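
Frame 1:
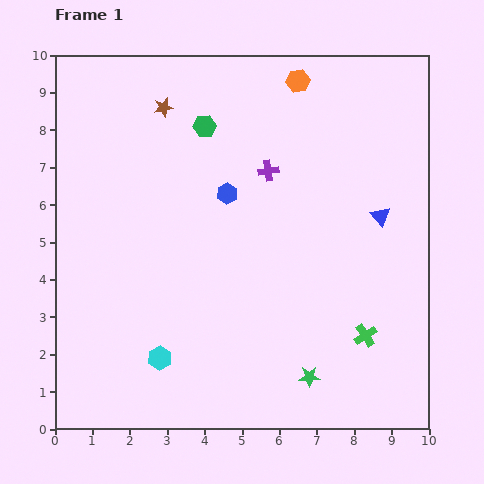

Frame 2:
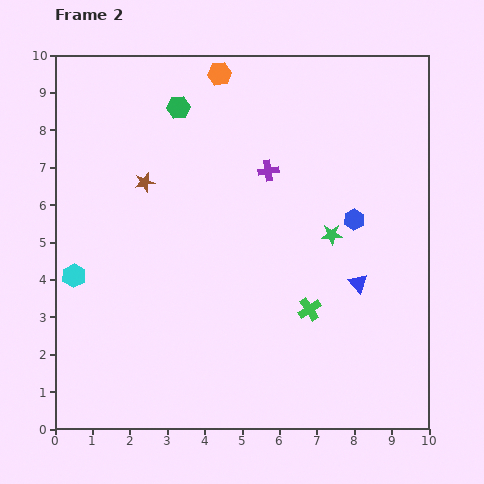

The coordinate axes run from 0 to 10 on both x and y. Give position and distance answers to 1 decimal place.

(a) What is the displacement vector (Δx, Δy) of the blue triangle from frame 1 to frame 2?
(-0.6, -1.8)

The blue triangle was at (8.7, 5.7) in frame 1 and (8.1, 3.9) in frame 2.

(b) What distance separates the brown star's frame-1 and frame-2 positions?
2.1

The brown star moved from (2.9, 8.6) to (2.4, 6.6), a distance of √(0.5² + 2.0²) ≈ 2.1.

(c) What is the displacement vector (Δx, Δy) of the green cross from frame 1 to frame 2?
(-1.5, 0.7)

The green cross was at (8.3, 2.5) in frame 1 and (6.8, 3.2) in frame 2.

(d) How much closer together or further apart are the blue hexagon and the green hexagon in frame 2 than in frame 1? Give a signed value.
+3.7

Distance in frame 1: 1.9. Distance in frame 2: 5.6.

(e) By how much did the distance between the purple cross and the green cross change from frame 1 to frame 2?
-1.2

Distance in frame 1: 5.1. Distance in frame 2: 3.9.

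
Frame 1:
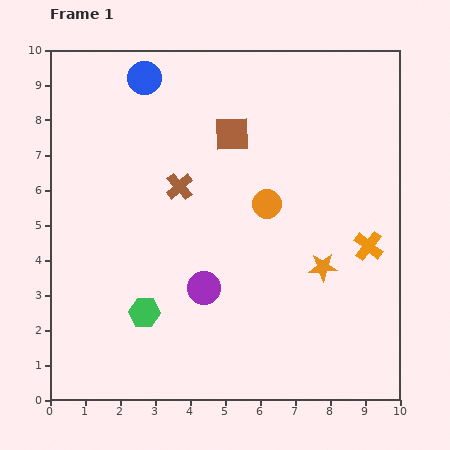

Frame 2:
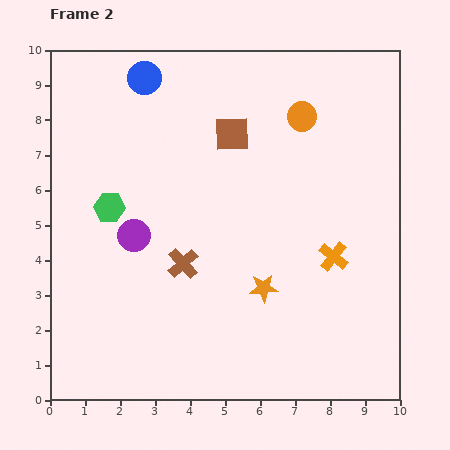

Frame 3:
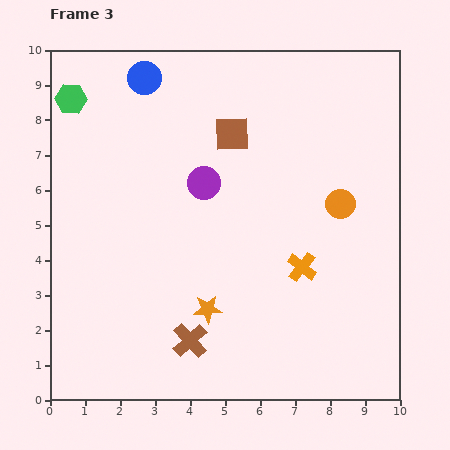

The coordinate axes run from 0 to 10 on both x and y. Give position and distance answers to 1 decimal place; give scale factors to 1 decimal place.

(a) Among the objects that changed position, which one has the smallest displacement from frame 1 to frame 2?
the orange cross

(moved 1.0)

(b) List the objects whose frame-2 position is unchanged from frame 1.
the blue circle, the brown square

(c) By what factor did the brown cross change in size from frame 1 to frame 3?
1.3×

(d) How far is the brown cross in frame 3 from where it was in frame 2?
2.2

The brown cross moved from (3.8, 3.9) to (4.0, 1.7), a distance of √(0.2² + 2.2²) ≈ 2.2.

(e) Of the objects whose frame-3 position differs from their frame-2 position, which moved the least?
the orange cross

(moved 0.9)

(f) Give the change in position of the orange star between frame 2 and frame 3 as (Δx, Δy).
(-1.6, -0.6)

The orange star was at (6.1, 3.2) in frame 2 and (4.5, 2.6) in frame 3.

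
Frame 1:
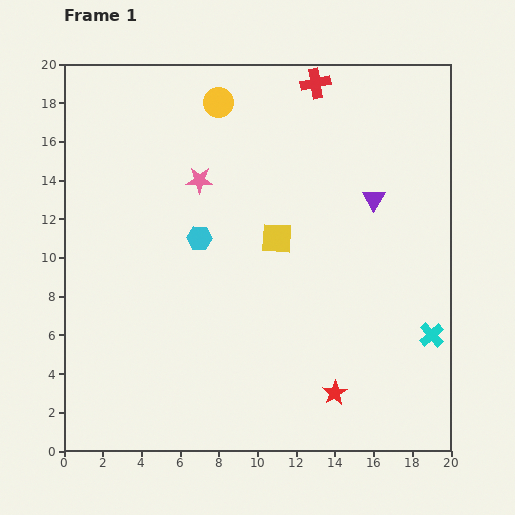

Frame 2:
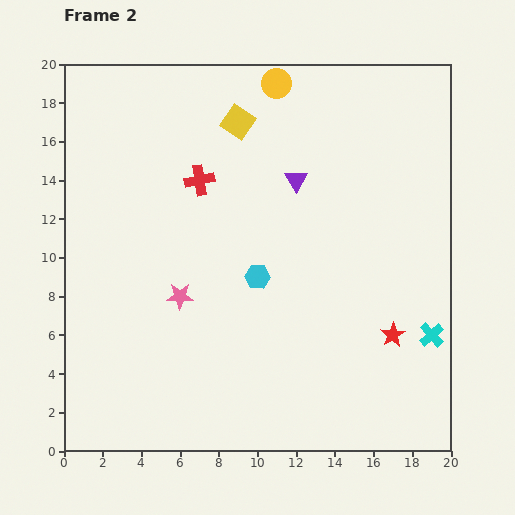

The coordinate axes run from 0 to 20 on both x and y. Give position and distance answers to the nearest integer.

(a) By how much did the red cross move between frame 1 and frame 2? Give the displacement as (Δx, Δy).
(-6, -5)

The red cross was at (13, 19) in frame 1 and (7, 14) in frame 2.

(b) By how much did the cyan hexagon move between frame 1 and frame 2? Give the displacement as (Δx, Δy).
(3, -2)

The cyan hexagon was at (7, 11) in frame 1 and (10, 9) in frame 2.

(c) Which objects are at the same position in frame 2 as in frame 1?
the cyan cross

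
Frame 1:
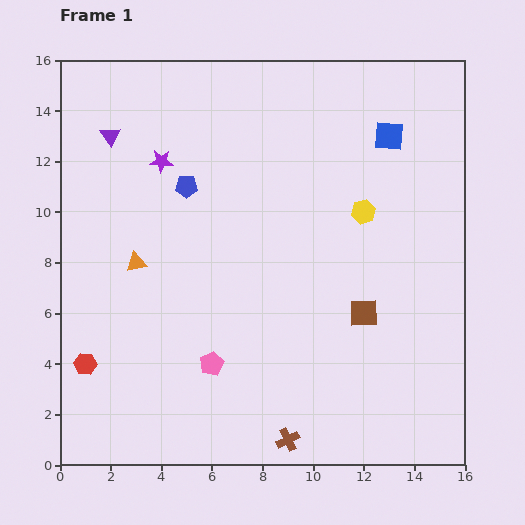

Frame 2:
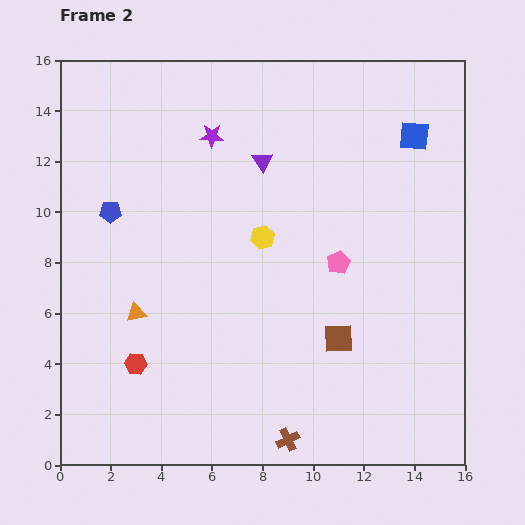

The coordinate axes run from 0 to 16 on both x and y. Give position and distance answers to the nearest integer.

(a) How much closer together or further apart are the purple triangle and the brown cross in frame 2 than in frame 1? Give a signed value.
-3

Distance in frame 1: 14. Distance in frame 2: 11.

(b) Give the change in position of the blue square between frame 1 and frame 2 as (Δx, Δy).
(1, 0)

The blue square was at (13, 13) in frame 1 and (14, 13) in frame 2.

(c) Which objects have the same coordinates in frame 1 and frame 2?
the brown cross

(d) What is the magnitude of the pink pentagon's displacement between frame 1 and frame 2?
6

The pink pentagon moved from (6, 4) to (11, 8), a distance of √(5² + 4²) ≈ 6.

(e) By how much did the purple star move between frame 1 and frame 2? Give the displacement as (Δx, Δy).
(2, 1)

The purple star was at (4, 12) in frame 1 and (6, 13) in frame 2.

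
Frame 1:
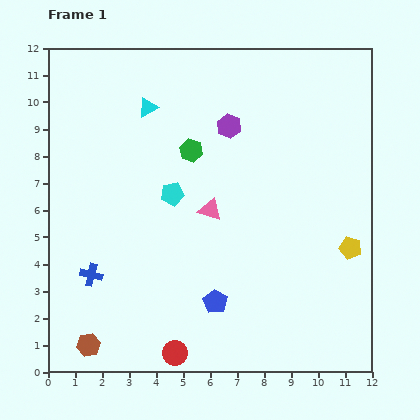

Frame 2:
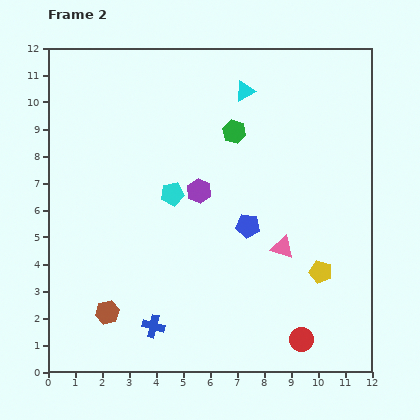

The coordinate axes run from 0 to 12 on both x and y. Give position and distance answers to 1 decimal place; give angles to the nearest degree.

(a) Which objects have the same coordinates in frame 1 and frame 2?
the cyan pentagon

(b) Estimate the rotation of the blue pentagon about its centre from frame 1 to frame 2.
24° counter-clockwise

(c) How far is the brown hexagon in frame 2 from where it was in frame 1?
1.4

The brown hexagon moved from (1.5, 1.0) to (2.2, 2.2), a distance of √(0.7² + 1.2²) ≈ 1.4.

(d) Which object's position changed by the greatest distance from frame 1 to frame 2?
the red circle

(moved 4.7; next 3.6)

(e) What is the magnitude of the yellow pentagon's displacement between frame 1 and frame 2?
1.4

The yellow pentagon moved from (11.2, 4.6) to (10.1, 3.7), a distance of √(1.1² + 0.9²) ≈ 1.4.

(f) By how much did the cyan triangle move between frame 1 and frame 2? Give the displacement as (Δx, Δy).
(3.6, 0.6)

The cyan triangle was at (3.7, 9.8) in frame 1 and (7.3, 10.4) in frame 2.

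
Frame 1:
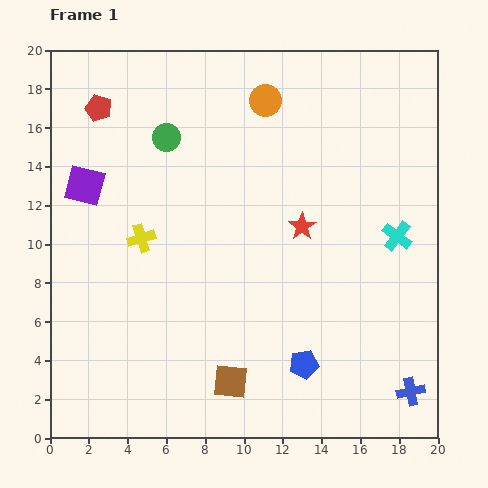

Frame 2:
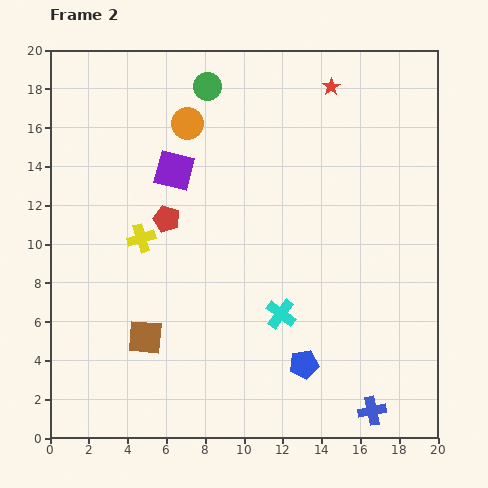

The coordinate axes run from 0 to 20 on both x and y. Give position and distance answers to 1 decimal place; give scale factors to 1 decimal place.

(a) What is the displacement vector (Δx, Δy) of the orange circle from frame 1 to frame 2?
(-4.0, -1.2)

The orange circle was at (11.1, 17.4) in frame 1 and (7.1, 16.2) in frame 2.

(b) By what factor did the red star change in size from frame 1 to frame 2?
0.6×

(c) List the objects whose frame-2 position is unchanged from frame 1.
the yellow cross, the blue pentagon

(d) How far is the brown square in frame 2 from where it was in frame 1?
5.0

The brown square moved from (9.3, 2.9) to (4.9, 5.2), a distance of √(4.4² + 2.3²) ≈ 5.0.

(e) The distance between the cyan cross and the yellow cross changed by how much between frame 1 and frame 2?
-5.0

Distance in frame 1: 13.2. Distance in frame 2: 8.2.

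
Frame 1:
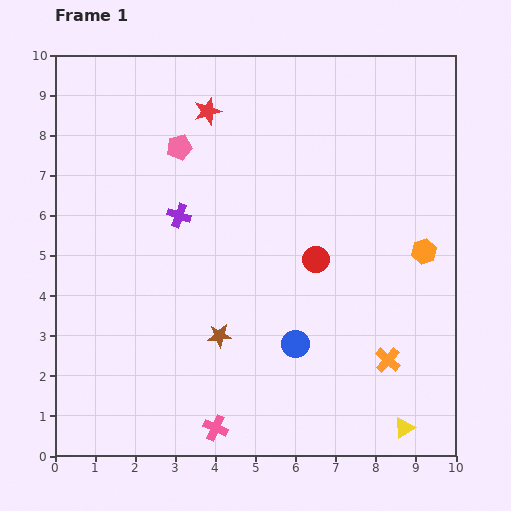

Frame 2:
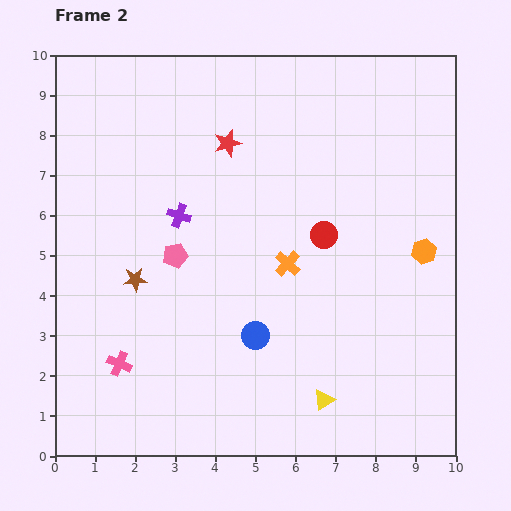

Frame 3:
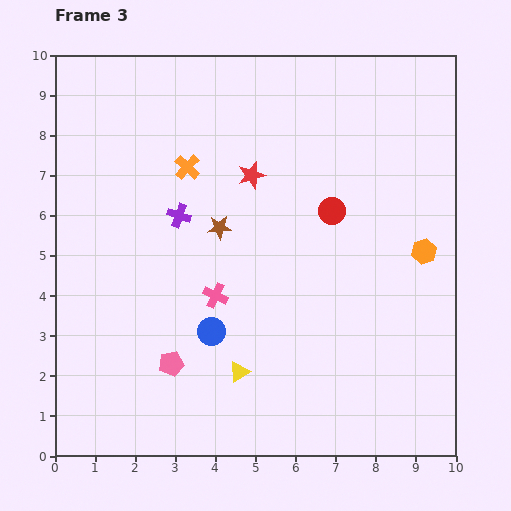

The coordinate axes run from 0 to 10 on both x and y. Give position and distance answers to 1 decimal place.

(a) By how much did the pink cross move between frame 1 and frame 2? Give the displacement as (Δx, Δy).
(-2.4, 1.6)

The pink cross was at (4.0, 0.7) in frame 1 and (1.6, 2.3) in frame 2.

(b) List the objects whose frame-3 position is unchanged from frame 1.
the orange hexagon, the purple cross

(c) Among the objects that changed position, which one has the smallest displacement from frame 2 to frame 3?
the red circle

(moved 0.6)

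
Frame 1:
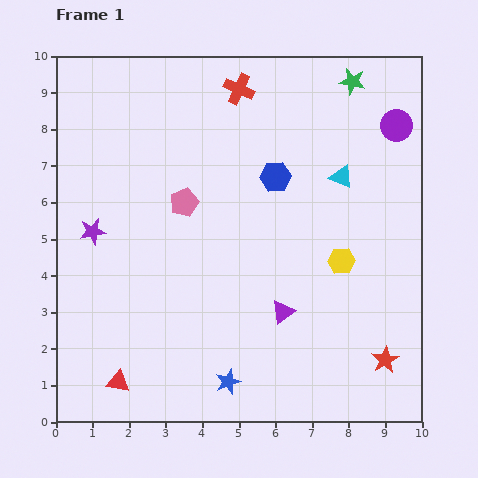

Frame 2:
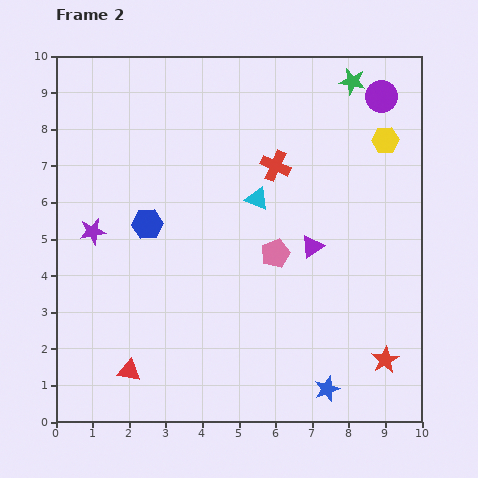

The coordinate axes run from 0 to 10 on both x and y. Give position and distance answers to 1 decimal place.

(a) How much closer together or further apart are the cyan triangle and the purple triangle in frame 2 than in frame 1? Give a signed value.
-2.0

Distance in frame 1: 4.0. Distance in frame 2: 2.0.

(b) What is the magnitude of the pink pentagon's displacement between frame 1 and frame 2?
2.9

The pink pentagon moved from (3.5, 6.0) to (6.0, 4.6), a distance of √(2.5² + 1.4²) ≈ 2.9.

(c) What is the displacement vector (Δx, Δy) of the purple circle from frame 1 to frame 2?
(-0.4, 0.8)

The purple circle was at (9.3, 8.1) in frame 1 and (8.9, 8.9) in frame 2.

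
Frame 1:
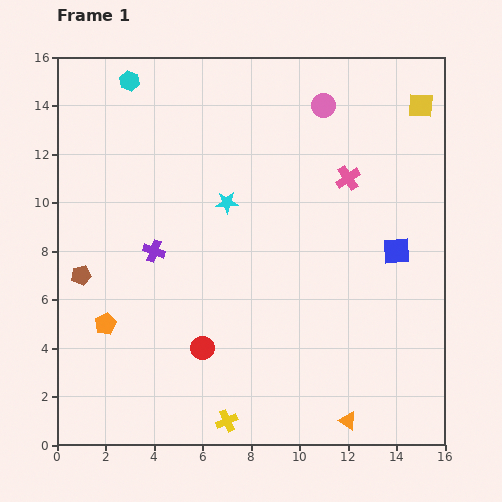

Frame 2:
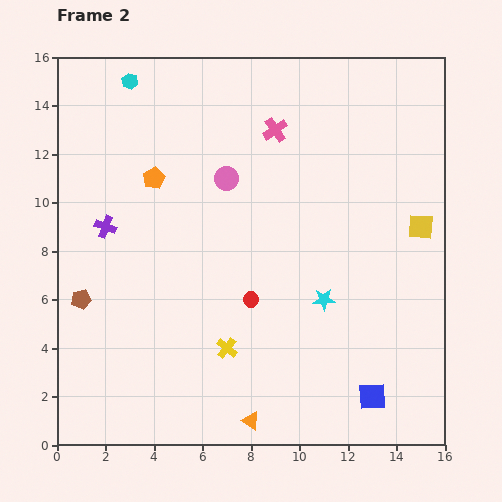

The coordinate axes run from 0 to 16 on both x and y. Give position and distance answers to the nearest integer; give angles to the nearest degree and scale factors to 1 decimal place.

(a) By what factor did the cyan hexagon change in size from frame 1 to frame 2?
0.8×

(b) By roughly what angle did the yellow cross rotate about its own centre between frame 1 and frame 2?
29° counter-clockwise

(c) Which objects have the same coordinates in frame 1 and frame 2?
the cyan hexagon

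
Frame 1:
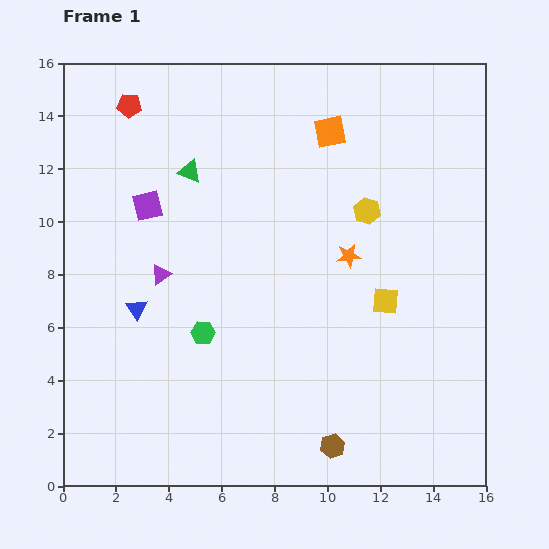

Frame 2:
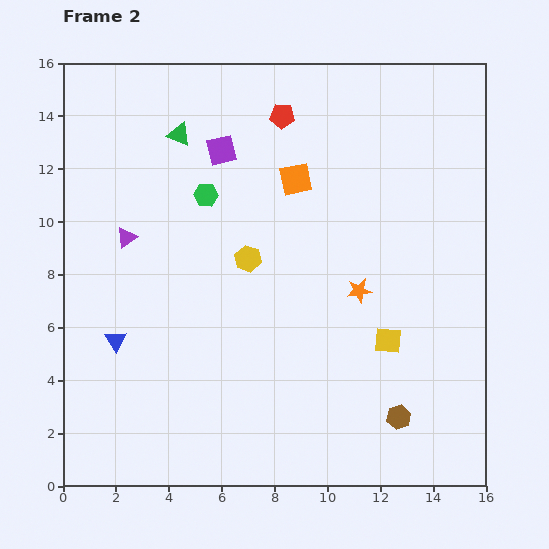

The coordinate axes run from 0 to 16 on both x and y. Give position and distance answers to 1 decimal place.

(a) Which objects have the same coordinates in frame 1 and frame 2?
none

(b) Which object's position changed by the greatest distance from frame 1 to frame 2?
the red pentagon

(moved 5.8; next 5.2)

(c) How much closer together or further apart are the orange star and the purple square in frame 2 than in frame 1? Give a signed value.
-0.4

Distance in frame 1: 7.8. Distance in frame 2: 7.4.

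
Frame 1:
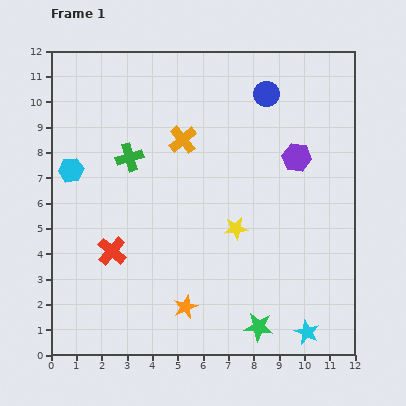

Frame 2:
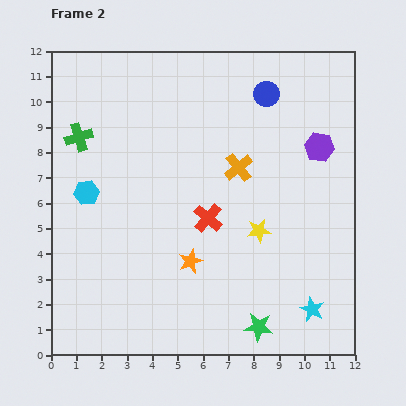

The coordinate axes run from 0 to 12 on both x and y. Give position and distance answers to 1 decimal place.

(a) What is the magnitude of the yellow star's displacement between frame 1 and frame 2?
0.9

The yellow star moved from (7.3, 5.0) to (8.2, 4.9), a distance of √(0.9² + 0.1²) ≈ 0.9.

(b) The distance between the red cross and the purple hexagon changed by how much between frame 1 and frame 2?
-3.0

Distance in frame 1: 8.2. Distance in frame 2: 5.2.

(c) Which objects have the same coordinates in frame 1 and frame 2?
the green star, the blue circle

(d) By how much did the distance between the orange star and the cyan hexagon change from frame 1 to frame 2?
-2.1

Distance in frame 1: 7.0. Distance in frame 2: 4.9.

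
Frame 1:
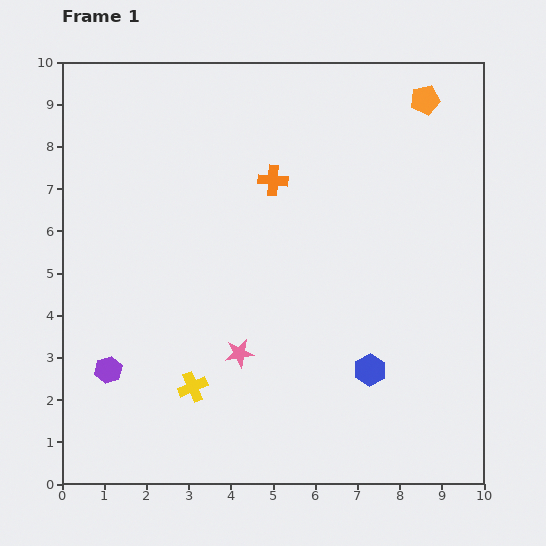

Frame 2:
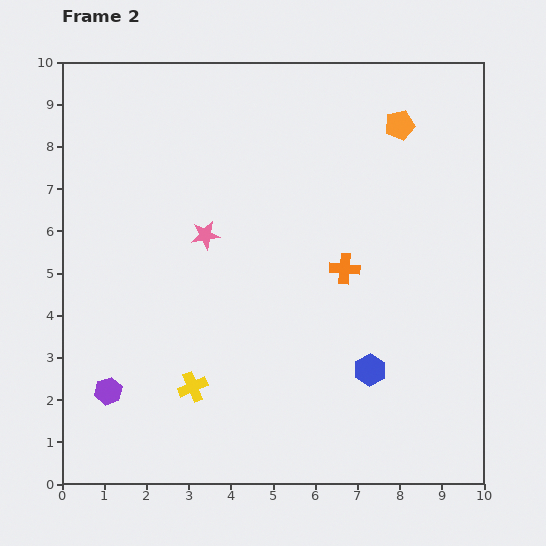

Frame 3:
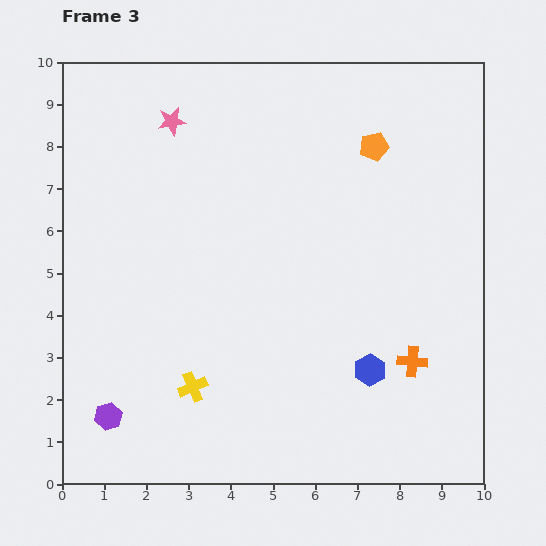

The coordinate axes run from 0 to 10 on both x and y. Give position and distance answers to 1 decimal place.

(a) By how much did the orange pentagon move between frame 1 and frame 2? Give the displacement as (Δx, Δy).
(-0.6, -0.6)

The orange pentagon was at (8.6, 9.1) in frame 1 and (8.0, 8.5) in frame 2.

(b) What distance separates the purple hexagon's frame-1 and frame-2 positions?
0.5

The purple hexagon moved from (1.1, 2.7) to (1.1, 2.2), a distance of √(0.0² + 0.5²) ≈ 0.5.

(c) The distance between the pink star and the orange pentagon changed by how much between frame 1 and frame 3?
-2.6

Distance in frame 1: 7.4. Distance in frame 3: 4.8.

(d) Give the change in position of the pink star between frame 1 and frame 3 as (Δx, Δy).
(-1.6, 5.5)

The pink star was at (4.2, 3.1) in frame 1 and (2.6, 8.6) in frame 3.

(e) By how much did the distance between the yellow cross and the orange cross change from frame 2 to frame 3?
+0.6

Distance in frame 2: 4.6. Distance in frame 3: 5.2.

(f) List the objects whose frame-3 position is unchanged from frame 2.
the yellow cross, the blue hexagon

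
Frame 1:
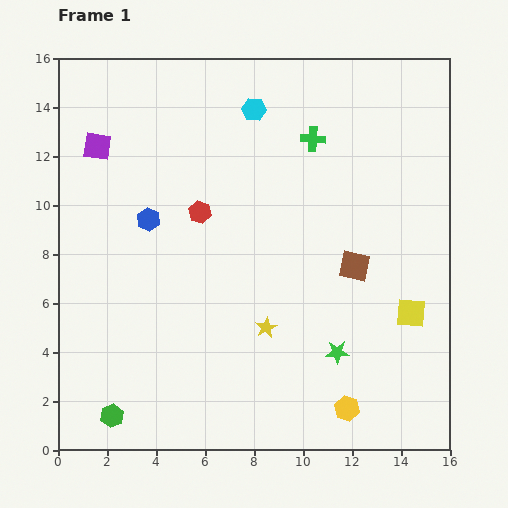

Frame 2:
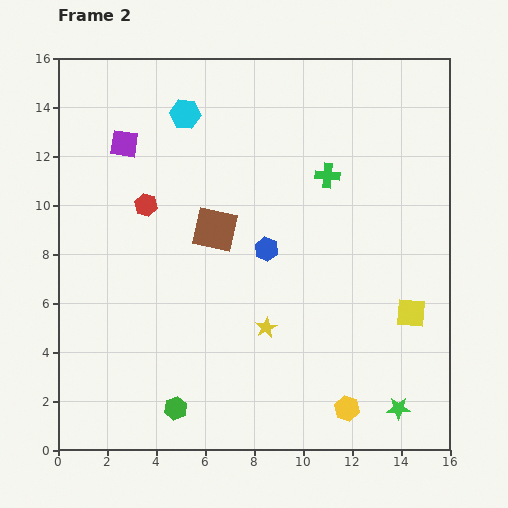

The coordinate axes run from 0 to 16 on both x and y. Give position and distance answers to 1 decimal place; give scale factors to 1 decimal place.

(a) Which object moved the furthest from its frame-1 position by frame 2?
the brown square

(moved 5.9; next 4.9)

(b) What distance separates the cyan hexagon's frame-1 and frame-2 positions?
2.8

The cyan hexagon moved from (8.0, 13.9) to (5.2, 13.7), a distance of √(2.8² + 0.2²) ≈ 2.8.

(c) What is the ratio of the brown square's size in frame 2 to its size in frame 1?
1.5×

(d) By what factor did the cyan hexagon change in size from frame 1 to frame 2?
1.3×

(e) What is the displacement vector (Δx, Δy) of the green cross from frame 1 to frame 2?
(0.6, -1.5)

The green cross was at (10.4, 12.7) in frame 1 and (11.0, 11.2) in frame 2.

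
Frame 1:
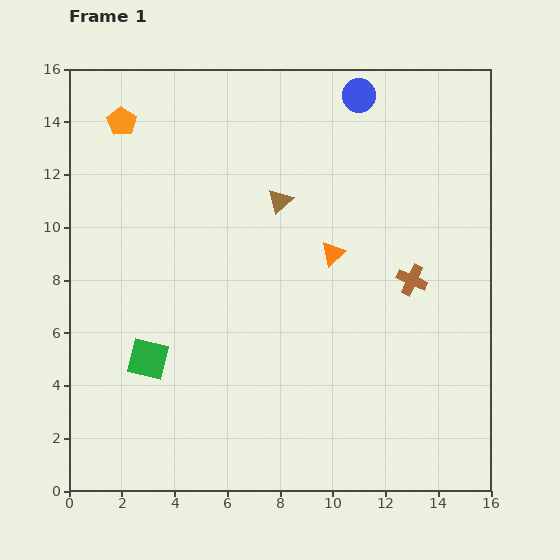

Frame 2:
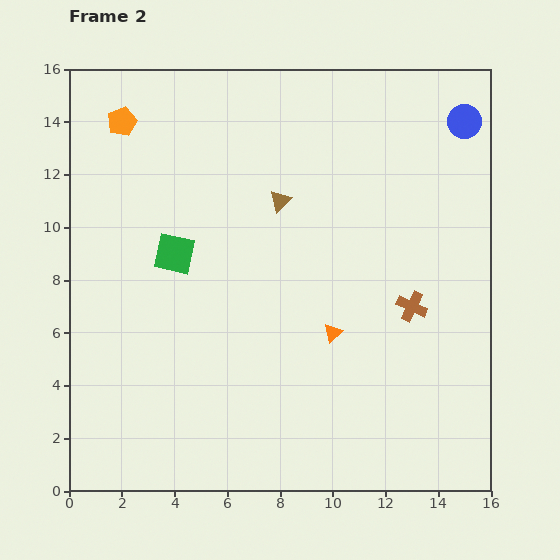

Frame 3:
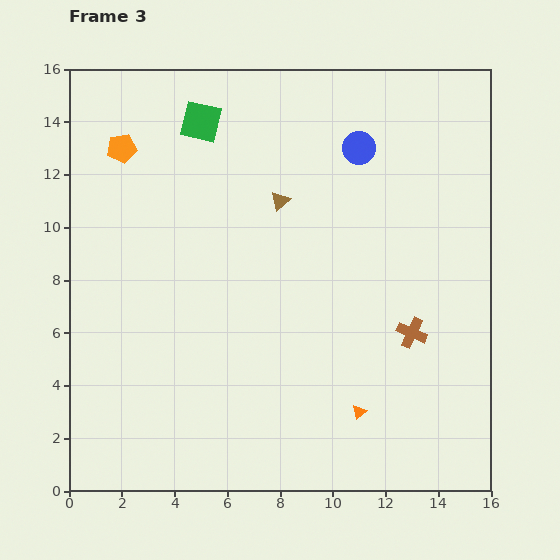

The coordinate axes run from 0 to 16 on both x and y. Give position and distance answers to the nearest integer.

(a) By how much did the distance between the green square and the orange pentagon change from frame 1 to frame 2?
-4

Distance in frame 1: 9. Distance in frame 2: 5.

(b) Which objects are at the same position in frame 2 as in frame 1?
the orange pentagon, the brown triangle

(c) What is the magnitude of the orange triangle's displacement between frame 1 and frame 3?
6

The orange triangle moved from (10, 9) to (11, 3), a distance of √(1² + 6²) ≈ 6.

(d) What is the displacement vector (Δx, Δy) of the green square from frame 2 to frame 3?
(1, 5)

The green square was at (4, 9) in frame 2 and (5, 14) in frame 3.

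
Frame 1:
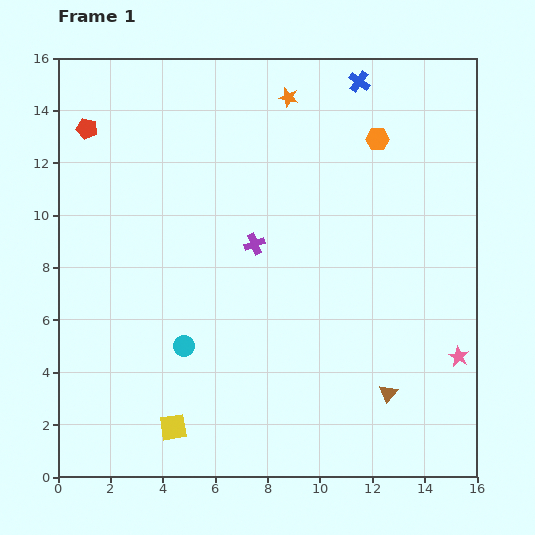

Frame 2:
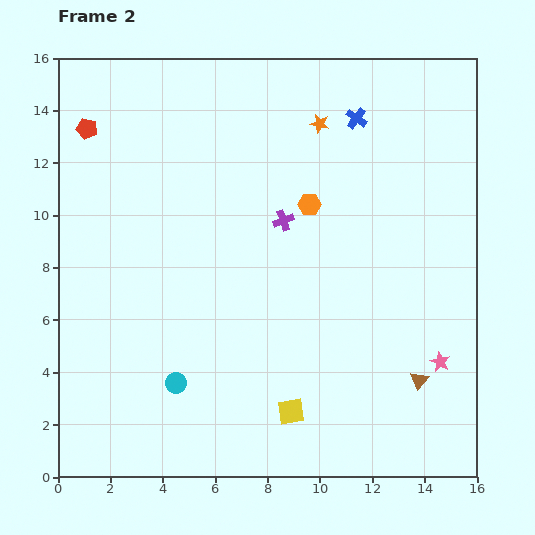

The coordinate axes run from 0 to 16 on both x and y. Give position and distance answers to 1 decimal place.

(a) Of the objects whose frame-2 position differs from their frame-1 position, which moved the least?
the pink star

(moved 0.7)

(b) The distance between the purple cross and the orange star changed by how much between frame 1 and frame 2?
-1.7

Distance in frame 1: 5.7. Distance in frame 2: 4.0.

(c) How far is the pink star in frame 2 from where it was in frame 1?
0.7

The pink star moved from (15.3, 4.6) to (14.6, 4.4), a distance of √(0.7² + 0.2²) ≈ 0.7.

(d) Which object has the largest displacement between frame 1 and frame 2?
the yellow square

(moved 4.5; next 3.6)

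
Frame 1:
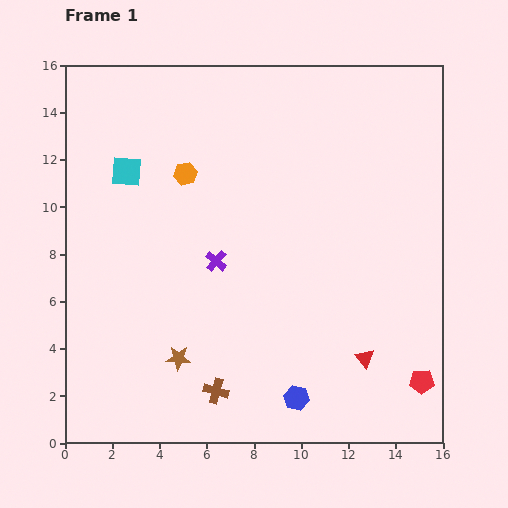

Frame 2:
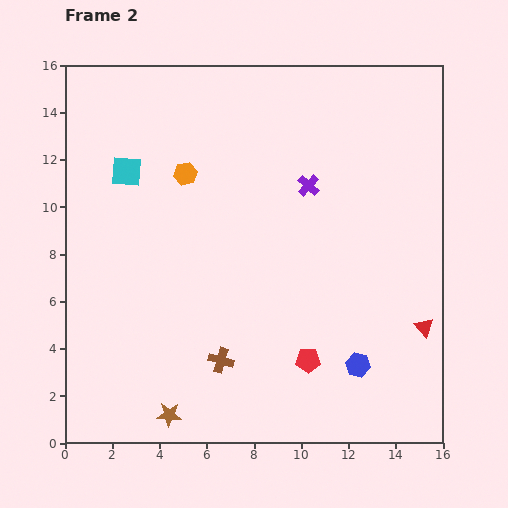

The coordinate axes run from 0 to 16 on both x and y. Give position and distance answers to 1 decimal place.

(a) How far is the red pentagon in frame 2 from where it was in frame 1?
4.9

The red pentagon moved from (15.1, 2.6) to (10.3, 3.5), a distance of √(4.8² + 0.9²) ≈ 4.9.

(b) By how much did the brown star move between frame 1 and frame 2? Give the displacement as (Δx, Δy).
(-0.4, -2.4)

The brown star was at (4.8, 3.6) in frame 1 and (4.4, 1.2) in frame 2.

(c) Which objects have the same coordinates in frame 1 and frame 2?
the orange hexagon, the cyan square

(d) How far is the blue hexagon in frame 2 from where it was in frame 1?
3.0

The blue hexagon moved from (9.8, 1.9) to (12.4, 3.3), a distance of √(2.6² + 1.4²) ≈ 3.0.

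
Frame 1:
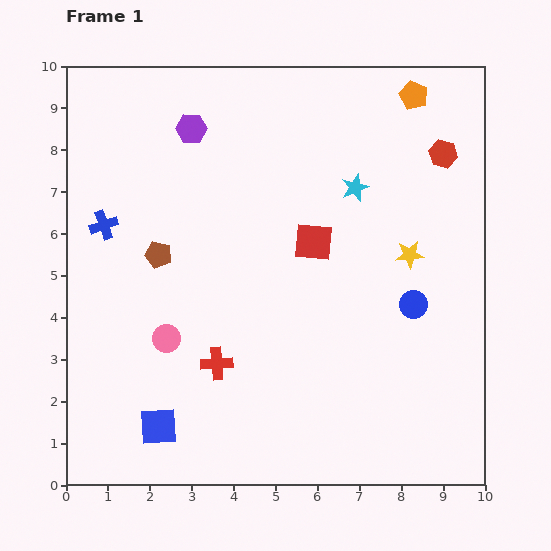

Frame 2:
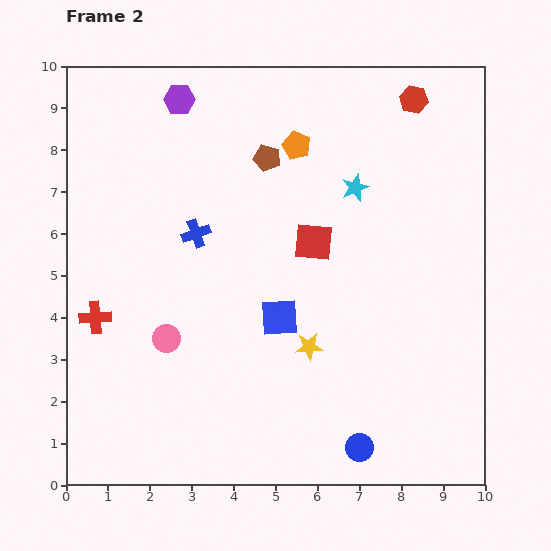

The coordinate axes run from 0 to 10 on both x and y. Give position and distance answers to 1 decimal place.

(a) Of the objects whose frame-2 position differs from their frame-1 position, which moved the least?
the purple hexagon

(moved 0.8)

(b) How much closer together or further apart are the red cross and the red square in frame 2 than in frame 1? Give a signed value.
+1.8

Distance in frame 1: 3.7. Distance in frame 2: 5.5.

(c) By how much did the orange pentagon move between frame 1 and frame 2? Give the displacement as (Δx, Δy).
(-2.8, -1.2)

The orange pentagon was at (8.3, 9.3) in frame 1 and (5.5, 8.1) in frame 2.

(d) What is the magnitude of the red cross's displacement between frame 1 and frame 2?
3.1

The red cross moved from (3.6, 2.9) to (0.7, 4.0), a distance of √(2.9² + 1.1²) ≈ 3.1.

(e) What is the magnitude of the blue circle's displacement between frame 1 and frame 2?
3.6

The blue circle moved from (8.3, 4.3) to (7.0, 0.9), a distance of √(1.3² + 3.4²) ≈ 3.6.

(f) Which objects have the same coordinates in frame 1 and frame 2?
the cyan star, the red square, the pink circle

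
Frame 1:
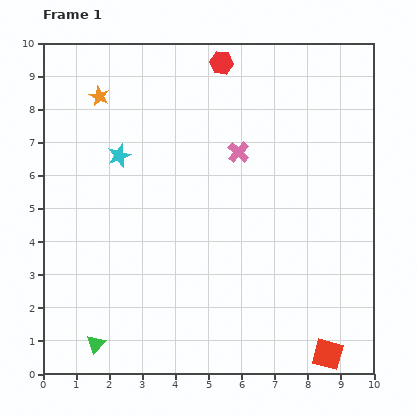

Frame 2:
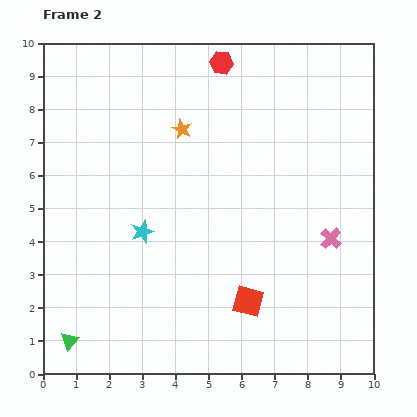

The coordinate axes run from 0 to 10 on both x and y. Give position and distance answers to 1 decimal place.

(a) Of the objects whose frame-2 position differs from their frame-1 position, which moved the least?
the green triangle

(moved 0.8)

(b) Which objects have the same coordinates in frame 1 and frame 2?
the red hexagon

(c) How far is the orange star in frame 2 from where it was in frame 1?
2.7

The orange star moved from (1.7, 8.4) to (4.2, 7.4), a distance of √(2.5² + 1.0²) ≈ 2.7.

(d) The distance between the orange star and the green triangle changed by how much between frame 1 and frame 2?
-0.3

Distance in frame 1: 7.5. Distance in frame 2: 7.2.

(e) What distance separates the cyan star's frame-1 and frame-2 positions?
2.4

The cyan star moved from (2.3, 6.6) to (3.0, 4.3), a distance of √(0.7² + 2.3²) ≈ 2.4.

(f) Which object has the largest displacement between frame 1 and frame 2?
the pink cross

(moved 3.8; next 2.9)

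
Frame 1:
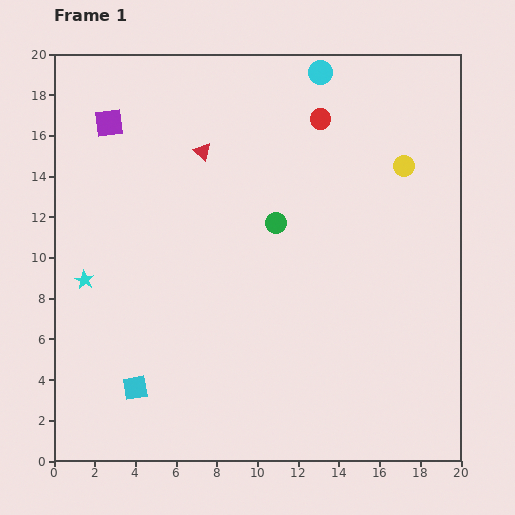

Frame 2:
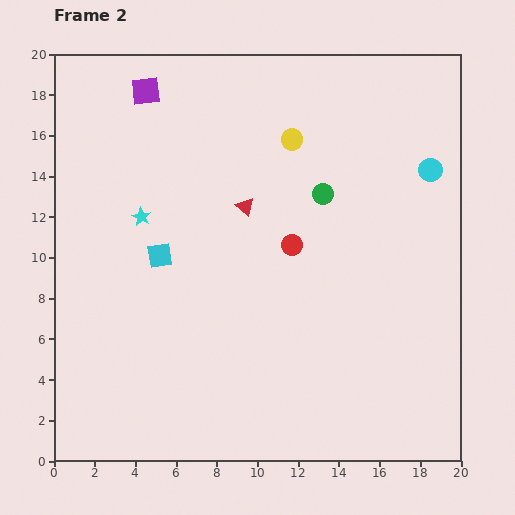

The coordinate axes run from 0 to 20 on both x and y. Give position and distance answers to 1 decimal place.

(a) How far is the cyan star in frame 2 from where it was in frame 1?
4.2

The cyan star moved from (1.5, 8.9) to (4.3, 12.0), a distance of √(2.8² + 3.1²) ≈ 4.2.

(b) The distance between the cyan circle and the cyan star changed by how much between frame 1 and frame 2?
-1.0

Distance in frame 1: 15.4. Distance in frame 2: 14.4.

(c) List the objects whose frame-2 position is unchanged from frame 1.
none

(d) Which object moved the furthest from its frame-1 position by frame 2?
the cyan circle

(moved 7.2; next 6.6)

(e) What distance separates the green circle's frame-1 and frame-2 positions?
2.7

The green circle moved from (10.9, 11.7) to (13.2, 13.1), a distance of √(2.3² + 1.4²) ≈ 2.7.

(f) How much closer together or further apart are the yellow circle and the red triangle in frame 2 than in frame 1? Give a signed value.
-5.9

Distance in frame 1: 9.9. Distance in frame 2: 4.0.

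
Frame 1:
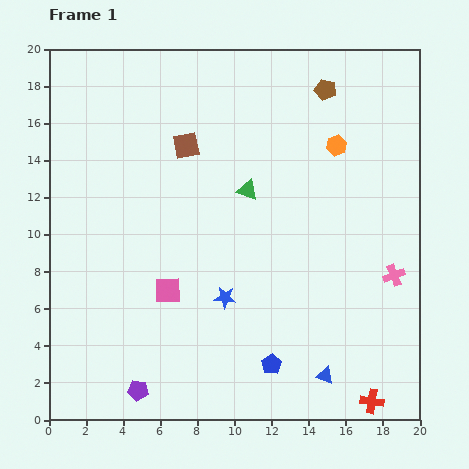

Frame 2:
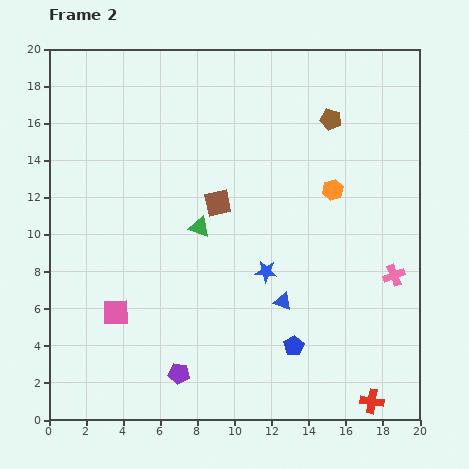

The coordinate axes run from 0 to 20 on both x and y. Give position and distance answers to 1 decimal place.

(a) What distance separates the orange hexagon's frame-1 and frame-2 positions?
2.4

The orange hexagon moved from (15.5, 14.8) to (15.3, 12.4), a distance of √(0.2² + 2.4²) ≈ 2.4.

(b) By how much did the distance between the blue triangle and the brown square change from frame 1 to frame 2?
-8.1

Distance in frame 1: 14.5. Distance in frame 2: 6.4.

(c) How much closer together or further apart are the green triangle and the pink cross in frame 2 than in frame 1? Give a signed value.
+1.7

Distance in frame 1: 9.1. Distance in frame 2: 10.8.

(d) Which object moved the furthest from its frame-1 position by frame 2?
the blue triangle

(moved 4.6; next 3.5)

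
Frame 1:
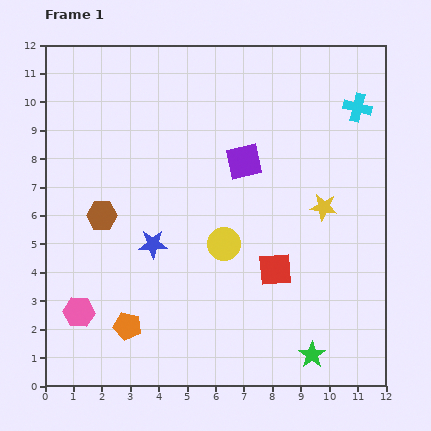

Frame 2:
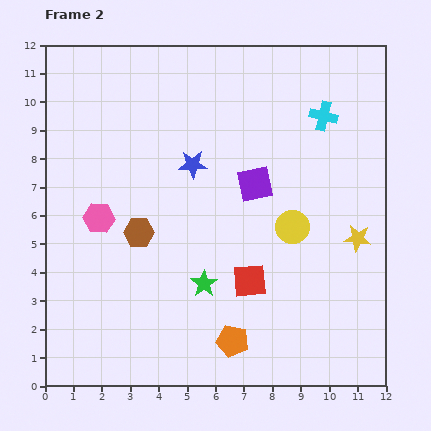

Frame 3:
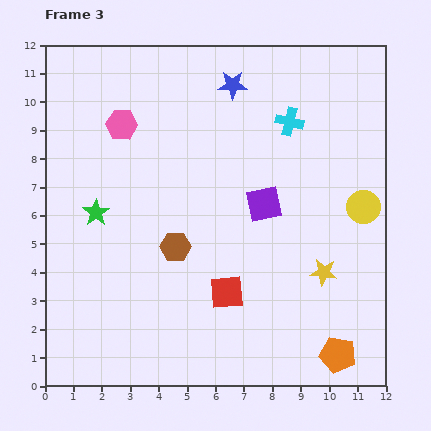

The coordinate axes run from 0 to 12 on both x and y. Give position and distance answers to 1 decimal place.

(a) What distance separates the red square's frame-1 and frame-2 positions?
1.0

The red square moved from (8.1, 4.1) to (7.2, 3.7), a distance of √(0.9² + 0.4²) ≈ 1.0.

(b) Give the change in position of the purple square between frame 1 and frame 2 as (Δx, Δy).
(0.4, -0.8)

The purple square was at (7.0, 7.9) in frame 1 and (7.4, 7.1) in frame 2.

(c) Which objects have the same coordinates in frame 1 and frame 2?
none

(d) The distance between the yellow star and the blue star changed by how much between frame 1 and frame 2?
+0.3

Distance in frame 1: 6.1. Distance in frame 2: 6.4.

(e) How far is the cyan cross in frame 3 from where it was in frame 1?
2.5

The cyan cross moved from (11.0, 9.8) to (8.6, 9.3), a distance of √(2.4² + 0.5²) ≈ 2.5.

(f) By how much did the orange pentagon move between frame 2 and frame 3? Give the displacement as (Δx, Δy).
(3.7, -0.5)

The orange pentagon was at (6.6, 1.6) in frame 2 and (10.3, 1.1) in frame 3.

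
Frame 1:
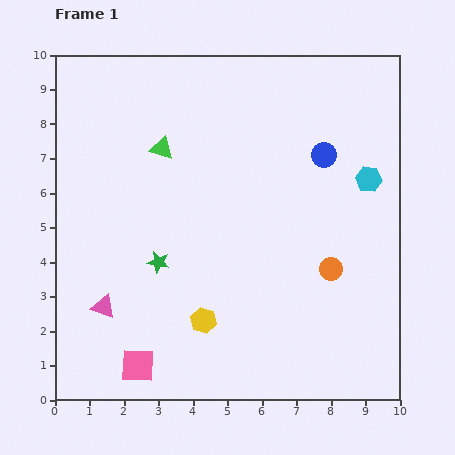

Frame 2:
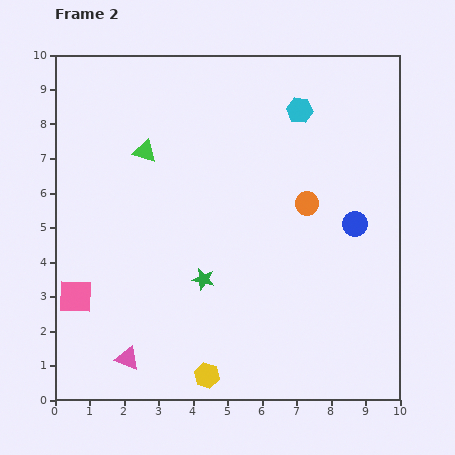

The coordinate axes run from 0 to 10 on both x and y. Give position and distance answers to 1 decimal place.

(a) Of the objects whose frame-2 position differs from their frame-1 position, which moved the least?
the green triangle

(moved 0.5)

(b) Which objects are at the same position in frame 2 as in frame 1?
none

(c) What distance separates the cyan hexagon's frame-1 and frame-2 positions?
2.8

The cyan hexagon moved from (9.1, 6.4) to (7.1, 8.4), a distance of √(2.0² + 2.0²) ≈ 2.8.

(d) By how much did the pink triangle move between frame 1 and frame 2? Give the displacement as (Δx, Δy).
(0.7, -1.5)

The pink triangle was at (1.4, 2.7) in frame 1 and (2.1, 1.2) in frame 2.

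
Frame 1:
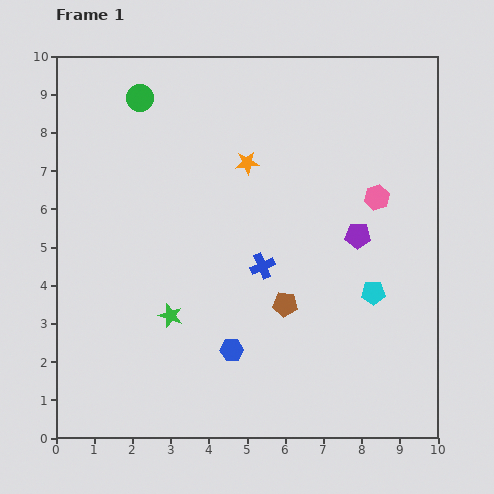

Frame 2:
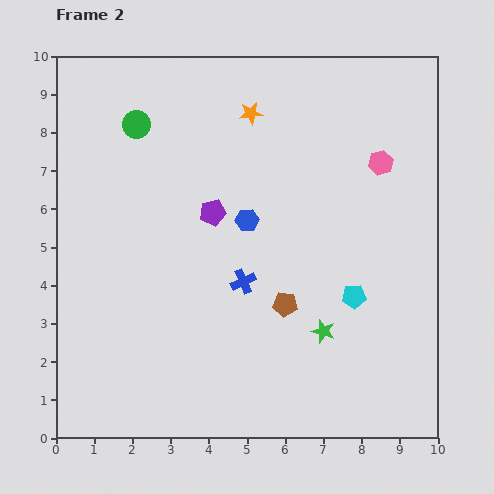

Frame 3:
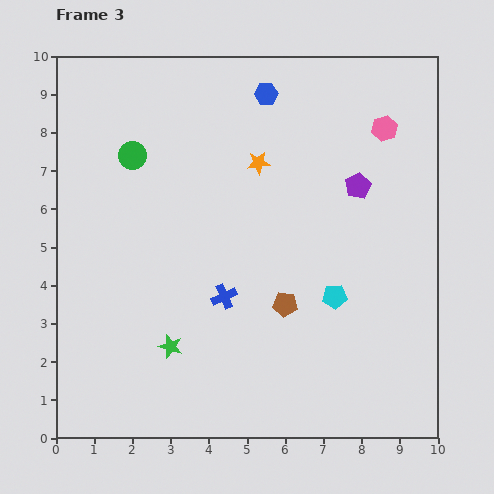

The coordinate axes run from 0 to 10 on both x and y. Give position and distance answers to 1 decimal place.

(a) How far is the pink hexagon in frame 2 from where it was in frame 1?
0.9

The pink hexagon moved from (8.4, 6.3) to (8.5, 7.2), a distance of √(0.1² + 0.9²) ≈ 0.9.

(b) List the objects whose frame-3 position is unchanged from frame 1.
the brown pentagon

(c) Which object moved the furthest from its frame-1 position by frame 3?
the blue hexagon

(moved 6.8; next 1.8)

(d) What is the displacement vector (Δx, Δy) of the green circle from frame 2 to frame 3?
(-0.1, -0.8)

The green circle was at (2.1, 8.2) in frame 2 and (2.0, 7.4) in frame 3.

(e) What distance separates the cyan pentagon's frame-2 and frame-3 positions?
0.5

The cyan pentagon moved from (7.8, 3.7) to (7.3, 3.7), a distance of √(0.5² + 0.0²) ≈ 0.5.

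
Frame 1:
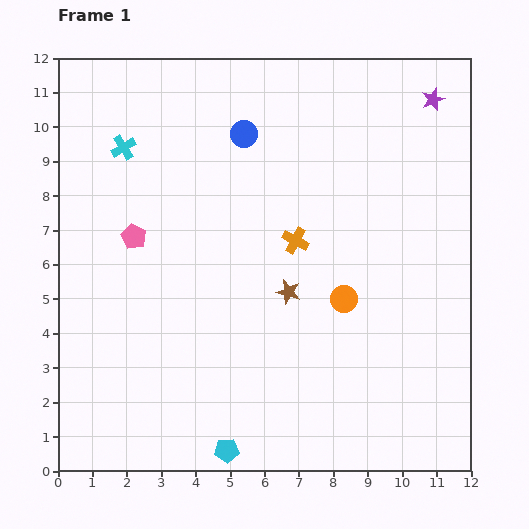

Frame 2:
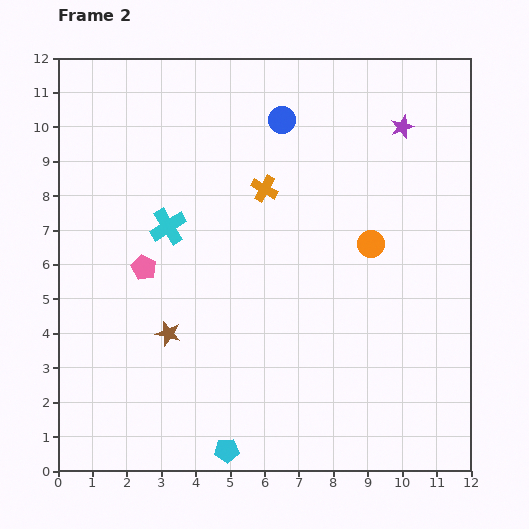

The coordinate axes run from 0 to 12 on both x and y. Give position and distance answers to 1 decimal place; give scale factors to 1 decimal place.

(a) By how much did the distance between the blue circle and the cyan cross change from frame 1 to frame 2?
+1.0

Distance in frame 1: 3.5. Distance in frame 2: 4.5.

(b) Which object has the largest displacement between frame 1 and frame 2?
the brown star

(moved 3.7; next 2.6)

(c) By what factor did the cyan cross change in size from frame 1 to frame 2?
1.5×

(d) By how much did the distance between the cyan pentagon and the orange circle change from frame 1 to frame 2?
+1.7

Distance in frame 1: 5.6. Distance in frame 2: 7.3.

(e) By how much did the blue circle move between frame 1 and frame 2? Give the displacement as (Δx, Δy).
(1.1, 0.4)

The blue circle was at (5.4, 9.8) in frame 1 and (6.5, 10.2) in frame 2.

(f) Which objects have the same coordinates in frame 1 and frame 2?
the cyan pentagon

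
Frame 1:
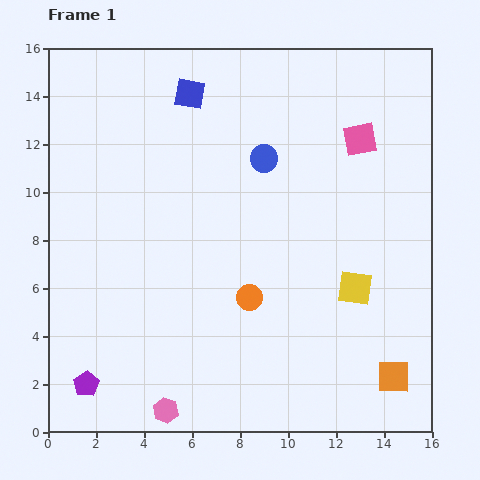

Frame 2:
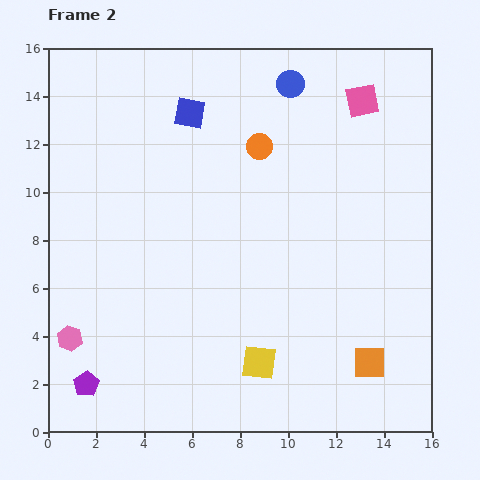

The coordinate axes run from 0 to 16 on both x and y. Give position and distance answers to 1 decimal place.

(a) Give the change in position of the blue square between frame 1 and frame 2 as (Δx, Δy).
(0.0, -0.8)

The blue square was at (5.9, 14.1) in frame 1 and (5.9, 13.3) in frame 2.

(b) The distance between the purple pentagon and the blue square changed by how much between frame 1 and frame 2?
-0.7

Distance in frame 1: 12.8. Distance in frame 2: 12.1.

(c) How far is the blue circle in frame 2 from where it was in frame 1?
3.3

The blue circle moved from (9.0, 11.4) to (10.1, 14.5), a distance of √(1.1² + 3.1²) ≈ 3.3.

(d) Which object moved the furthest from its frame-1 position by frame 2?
the orange circle

(moved 6.3; next 5.1)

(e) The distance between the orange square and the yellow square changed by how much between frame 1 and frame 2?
+0.6

Distance in frame 1: 4.0. Distance in frame 2: 4.6.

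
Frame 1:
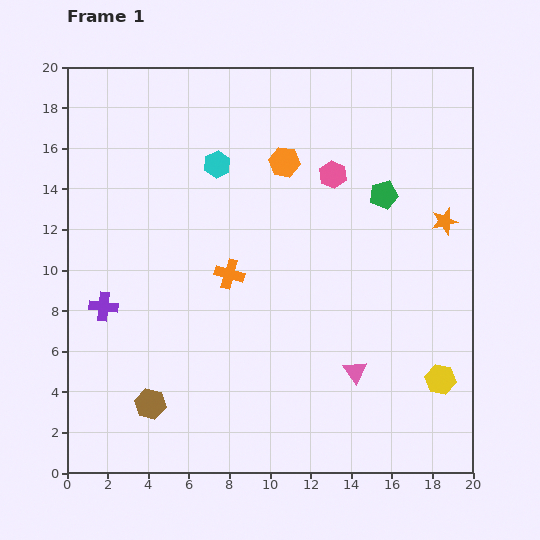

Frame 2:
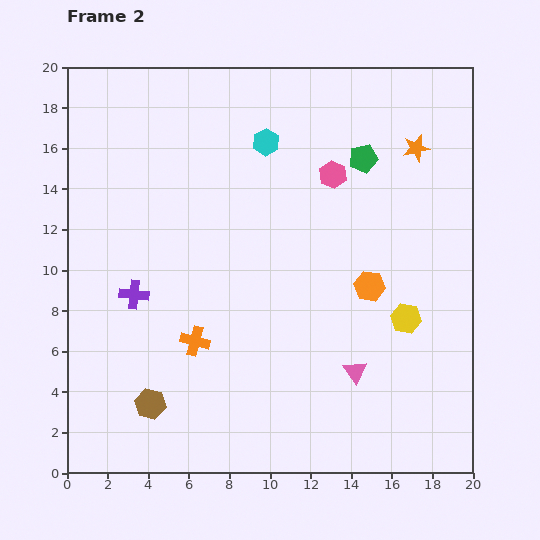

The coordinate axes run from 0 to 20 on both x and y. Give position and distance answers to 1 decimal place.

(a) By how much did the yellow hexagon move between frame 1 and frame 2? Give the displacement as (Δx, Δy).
(-1.7, 3.0)

The yellow hexagon was at (18.4, 4.6) in frame 1 and (16.7, 7.6) in frame 2.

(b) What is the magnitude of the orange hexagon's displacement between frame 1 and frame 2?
7.4

The orange hexagon moved from (10.7, 15.3) to (14.9, 9.2), a distance of √(4.2² + 6.1²) ≈ 7.4.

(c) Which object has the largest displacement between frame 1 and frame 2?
the orange hexagon

(moved 7.4; next 3.9)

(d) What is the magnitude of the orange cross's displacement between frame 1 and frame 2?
3.7

The orange cross moved from (8.0, 9.8) to (6.3, 6.5), a distance of √(1.7² + 3.3²) ≈ 3.7.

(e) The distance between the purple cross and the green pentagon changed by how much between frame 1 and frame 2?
-1.8

Distance in frame 1: 14.9. Distance in frame 2: 13.1.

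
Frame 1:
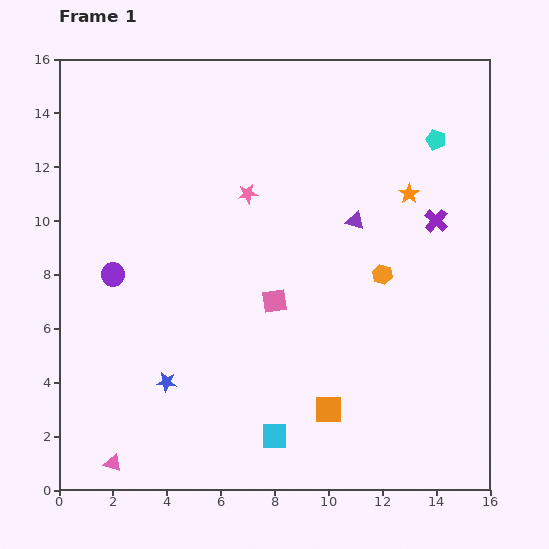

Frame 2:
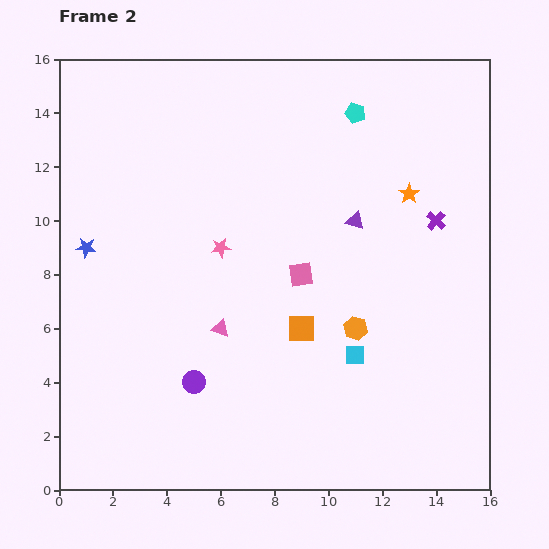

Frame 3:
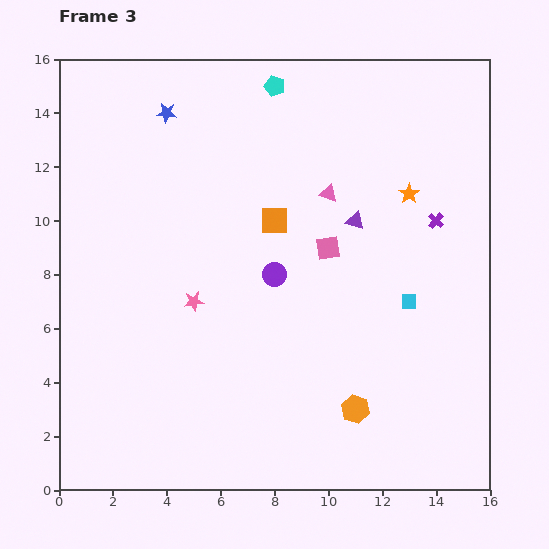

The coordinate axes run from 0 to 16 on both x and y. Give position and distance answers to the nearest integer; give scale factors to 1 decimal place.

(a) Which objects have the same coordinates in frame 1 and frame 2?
the purple cross, the orange star, the purple triangle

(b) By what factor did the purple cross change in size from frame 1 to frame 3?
0.7×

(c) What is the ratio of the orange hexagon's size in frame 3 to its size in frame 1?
1.4×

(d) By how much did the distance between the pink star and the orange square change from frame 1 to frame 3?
-5

Distance in frame 1: 9. Distance in frame 3: 4.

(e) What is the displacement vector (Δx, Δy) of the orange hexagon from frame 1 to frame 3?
(-1, -5)

The orange hexagon was at (12, 8) in frame 1 and (11, 3) in frame 3.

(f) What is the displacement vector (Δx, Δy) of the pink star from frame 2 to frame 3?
(-1, -2)

The pink star was at (6, 9) in frame 2 and (5, 7) in frame 3.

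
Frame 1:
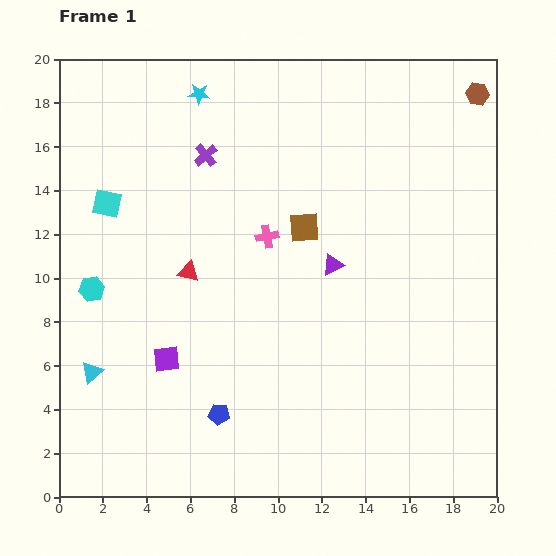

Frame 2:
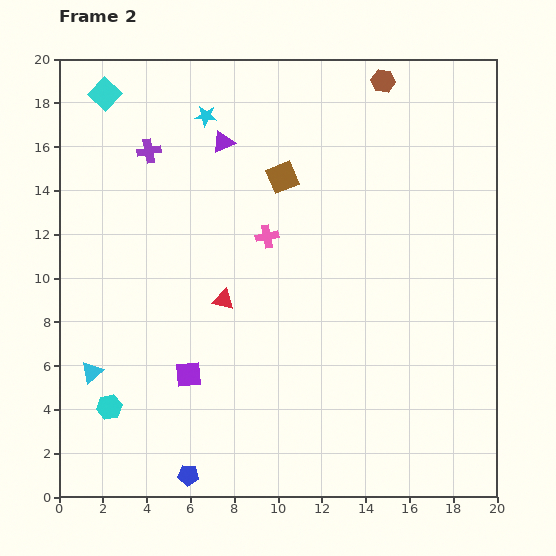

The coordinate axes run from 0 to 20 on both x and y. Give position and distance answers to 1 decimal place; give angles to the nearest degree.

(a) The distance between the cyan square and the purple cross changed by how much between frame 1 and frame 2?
-1.7

Distance in frame 1: 5.0. Distance in frame 2: 3.3.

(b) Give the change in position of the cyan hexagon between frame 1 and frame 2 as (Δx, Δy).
(0.8, -5.4)

The cyan hexagon was at (1.5, 9.5) in frame 1 and (2.3, 4.1) in frame 2.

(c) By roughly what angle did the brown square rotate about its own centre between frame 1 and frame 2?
18° counter-clockwise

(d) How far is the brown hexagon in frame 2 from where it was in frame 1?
4.3

The brown hexagon moved from (19.1, 18.4) to (14.8, 19.0), a distance of √(4.3² + 0.6²) ≈ 4.3.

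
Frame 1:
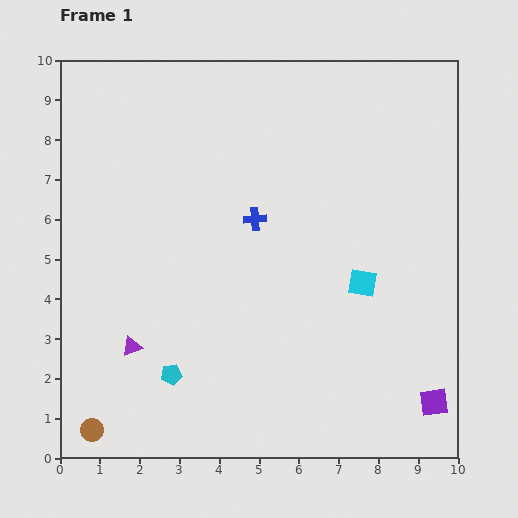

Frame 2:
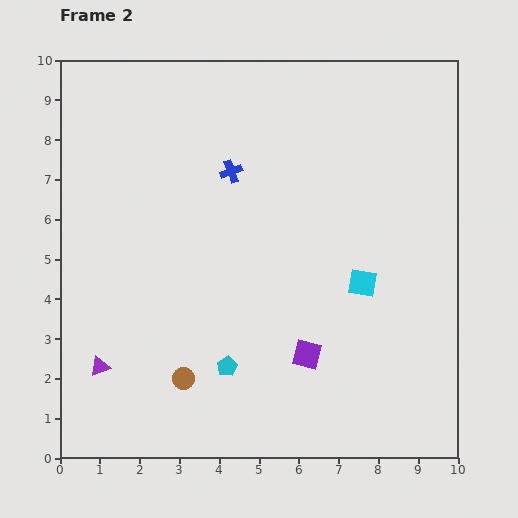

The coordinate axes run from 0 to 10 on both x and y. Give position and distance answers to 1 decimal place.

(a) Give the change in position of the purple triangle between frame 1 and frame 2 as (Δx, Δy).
(-0.8, -0.5)

The purple triangle was at (1.8, 2.8) in frame 1 and (1.0, 2.3) in frame 2.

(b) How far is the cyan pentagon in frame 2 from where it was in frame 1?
1.4

The cyan pentagon moved from (2.8, 2.1) to (4.2, 2.3), a distance of √(1.4² + 0.2²) ≈ 1.4.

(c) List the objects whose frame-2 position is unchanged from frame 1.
the cyan square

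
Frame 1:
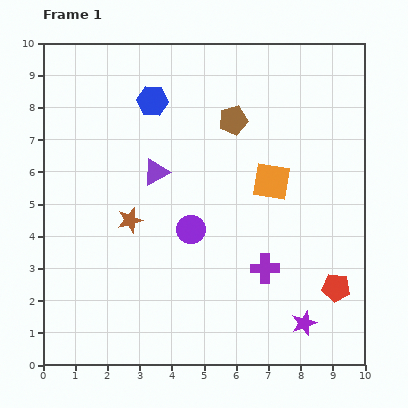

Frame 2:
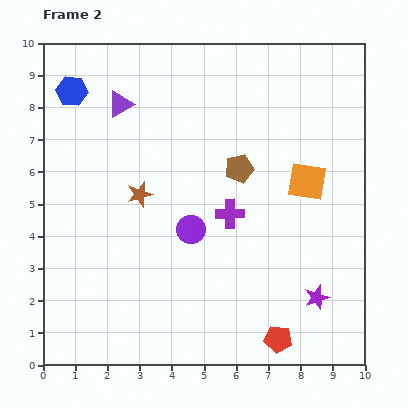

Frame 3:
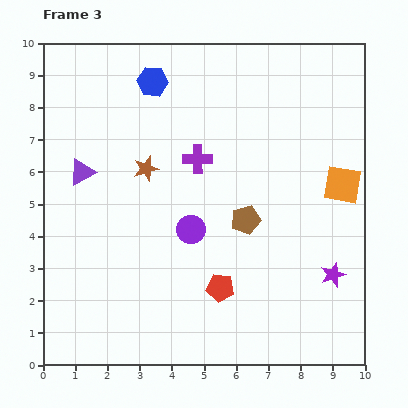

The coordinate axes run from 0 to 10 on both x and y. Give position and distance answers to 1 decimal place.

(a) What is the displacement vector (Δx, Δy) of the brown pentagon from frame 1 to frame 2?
(0.2, -1.5)

The brown pentagon was at (5.9, 7.6) in frame 1 and (6.1, 6.1) in frame 2.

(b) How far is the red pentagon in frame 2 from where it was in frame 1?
2.4

The red pentagon moved from (9.1, 2.4) to (7.3, 0.8), a distance of √(1.8² + 1.6²) ≈ 2.4.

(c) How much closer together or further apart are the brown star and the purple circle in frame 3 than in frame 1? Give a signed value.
+0.5

Distance in frame 1: 1.9. Distance in frame 3: 2.4.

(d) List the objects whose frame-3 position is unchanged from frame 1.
the purple circle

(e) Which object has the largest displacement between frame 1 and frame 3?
the purple cross

(moved 4.0; next 3.6)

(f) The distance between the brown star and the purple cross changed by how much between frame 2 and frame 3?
-1.3

Distance in frame 2: 2.9. Distance in frame 3: 1.6.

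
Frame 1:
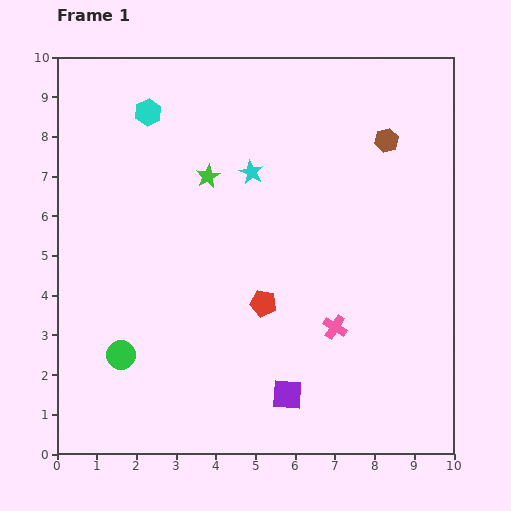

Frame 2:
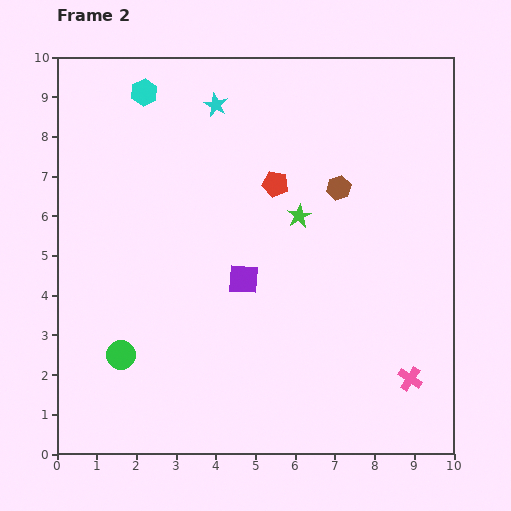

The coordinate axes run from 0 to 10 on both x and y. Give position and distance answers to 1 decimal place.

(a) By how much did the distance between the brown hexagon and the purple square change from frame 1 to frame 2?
-3.6

Distance in frame 1: 6.9. Distance in frame 2: 3.3.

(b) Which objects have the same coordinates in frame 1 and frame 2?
the green circle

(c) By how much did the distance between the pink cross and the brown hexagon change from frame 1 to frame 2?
+0.2

Distance in frame 1: 4.9. Distance in frame 2: 5.1.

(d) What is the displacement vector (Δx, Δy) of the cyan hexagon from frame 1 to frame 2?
(-0.1, 0.5)

The cyan hexagon was at (2.3, 8.6) in frame 1 and (2.2, 9.1) in frame 2.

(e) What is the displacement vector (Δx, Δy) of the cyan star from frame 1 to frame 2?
(-0.9, 1.7)

The cyan star was at (4.9, 7.1) in frame 1 and (4.0, 8.8) in frame 2.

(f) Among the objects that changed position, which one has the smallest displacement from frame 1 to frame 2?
the cyan hexagon

(moved 0.5)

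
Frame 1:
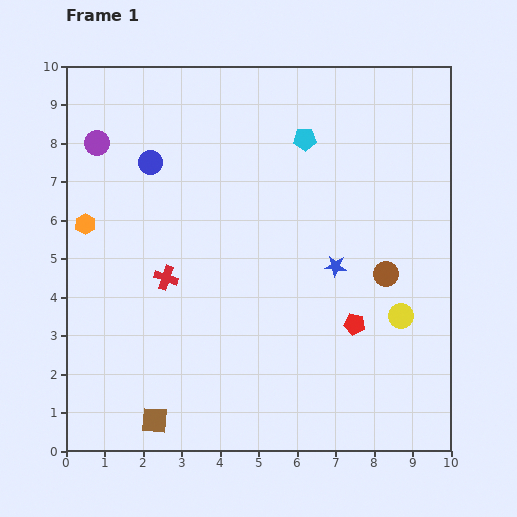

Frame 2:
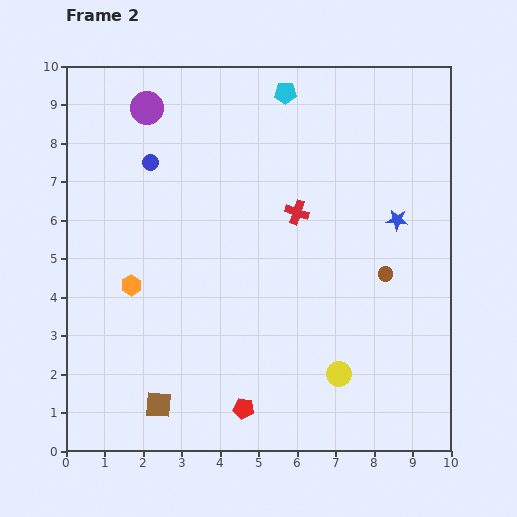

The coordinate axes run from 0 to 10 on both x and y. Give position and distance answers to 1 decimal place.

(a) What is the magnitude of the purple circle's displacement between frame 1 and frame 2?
1.6

The purple circle moved from (0.8, 8.0) to (2.1, 8.9), a distance of √(1.3² + 0.9²) ≈ 1.6.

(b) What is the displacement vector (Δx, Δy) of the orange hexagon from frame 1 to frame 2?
(1.2, -1.6)

The orange hexagon was at (0.5, 5.9) in frame 1 and (1.7, 4.3) in frame 2.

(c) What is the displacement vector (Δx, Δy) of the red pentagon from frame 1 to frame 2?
(-2.9, -2.2)

The red pentagon was at (7.5, 3.3) in frame 1 and (4.6, 1.1) in frame 2.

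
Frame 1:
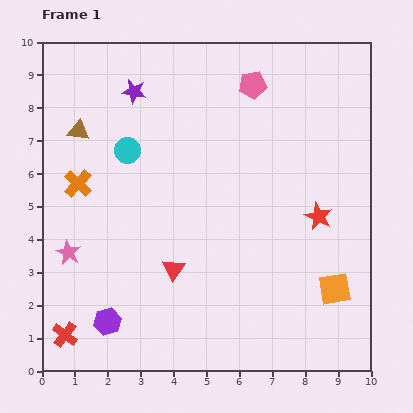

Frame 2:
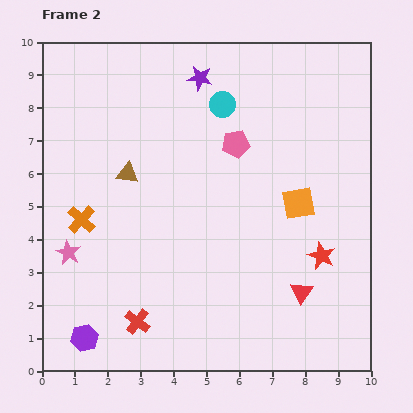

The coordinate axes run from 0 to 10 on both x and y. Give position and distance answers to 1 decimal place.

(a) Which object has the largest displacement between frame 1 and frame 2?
the red triangle

(moved 4.0; next 3.2)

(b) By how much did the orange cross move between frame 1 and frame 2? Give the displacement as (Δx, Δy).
(0.1, -1.1)

The orange cross was at (1.1, 5.7) in frame 1 and (1.2, 4.6) in frame 2.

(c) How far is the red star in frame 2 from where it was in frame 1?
1.2

The red star moved from (8.4, 4.7) to (8.5, 3.5), a distance of √(0.1² + 1.2²) ≈ 1.2.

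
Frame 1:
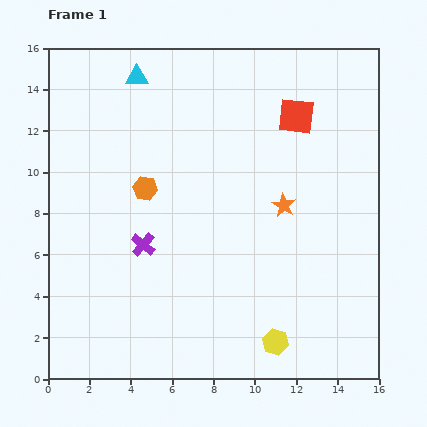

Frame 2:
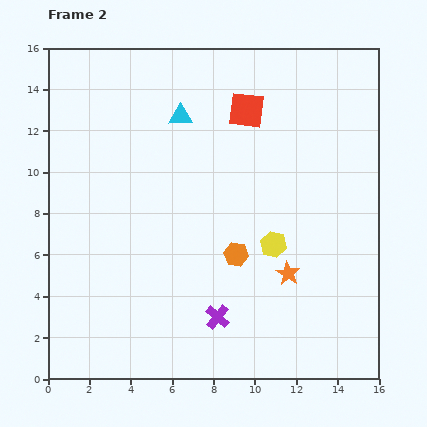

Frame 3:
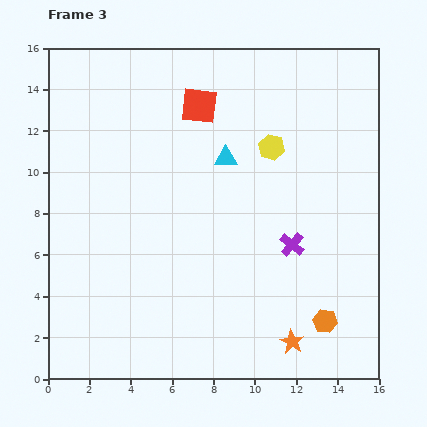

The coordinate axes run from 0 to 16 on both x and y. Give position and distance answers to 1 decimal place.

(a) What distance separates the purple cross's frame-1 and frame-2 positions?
5.0

The purple cross moved from (4.6, 6.5) to (8.2, 3.0), a distance of √(3.6² + 3.5²) ≈ 5.0.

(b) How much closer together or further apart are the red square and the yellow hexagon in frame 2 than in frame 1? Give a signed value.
-4.3

Distance in frame 1: 10.9. Distance in frame 2: 6.6.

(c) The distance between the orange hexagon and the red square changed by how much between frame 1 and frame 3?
+4.0

Distance in frame 1: 8.1. Distance in frame 3: 12.1.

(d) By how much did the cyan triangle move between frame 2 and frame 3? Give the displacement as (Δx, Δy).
(2.2, -2.0)

The cyan triangle was at (6.4, 12.7) in frame 2 and (8.6, 10.7) in frame 3.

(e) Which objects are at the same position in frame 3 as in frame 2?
none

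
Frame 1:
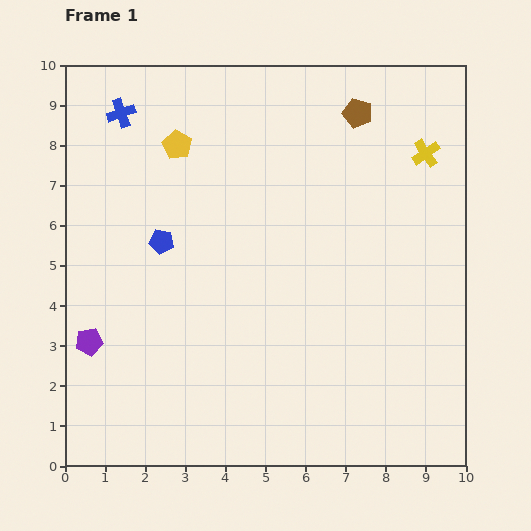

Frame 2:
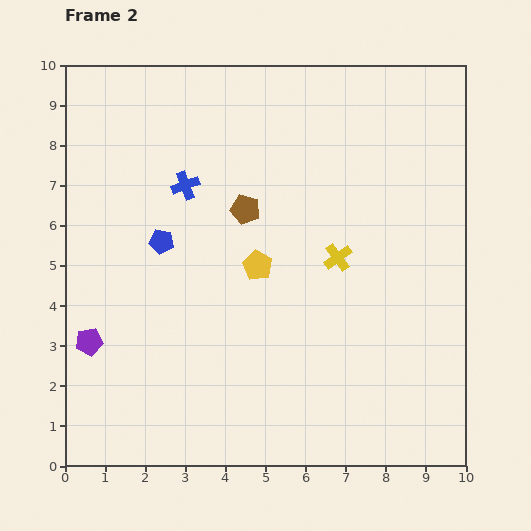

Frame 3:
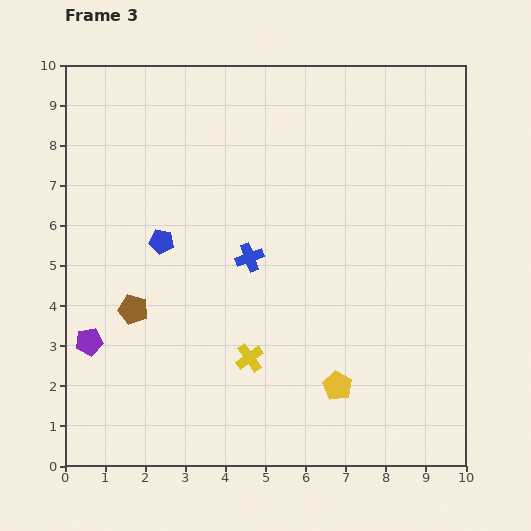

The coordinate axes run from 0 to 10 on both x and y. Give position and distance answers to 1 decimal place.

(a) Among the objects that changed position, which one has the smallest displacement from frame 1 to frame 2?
the blue cross

(moved 2.4)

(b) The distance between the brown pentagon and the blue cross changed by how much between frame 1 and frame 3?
-2.7

Distance in frame 1: 5.9. Distance in frame 3: 3.2.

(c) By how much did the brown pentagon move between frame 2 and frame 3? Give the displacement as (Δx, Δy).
(-2.8, -2.5)

The brown pentagon was at (4.5, 6.4) in frame 2 and (1.7, 3.9) in frame 3.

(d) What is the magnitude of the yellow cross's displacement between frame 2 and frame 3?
3.3

The yellow cross moved from (6.8, 5.2) to (4.6, 2.7), a distance of √(2.2² + 2.5²) ≈ 3.3.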